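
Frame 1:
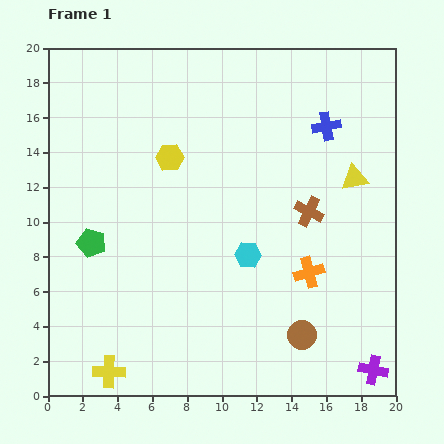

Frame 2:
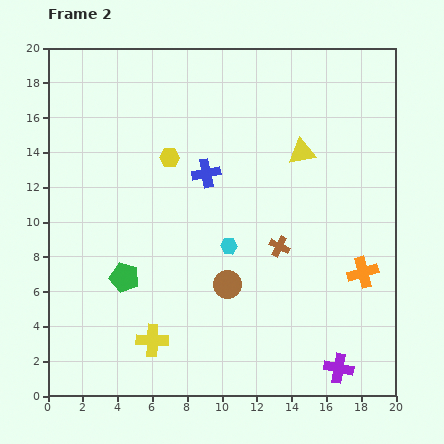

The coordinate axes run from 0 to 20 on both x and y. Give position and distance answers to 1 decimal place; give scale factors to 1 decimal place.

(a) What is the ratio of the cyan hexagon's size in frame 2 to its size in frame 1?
0.6×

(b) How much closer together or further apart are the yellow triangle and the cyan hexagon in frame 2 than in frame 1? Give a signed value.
-0.7

Distance in frame 1: 7.5. Distance in frame 2: 6.8.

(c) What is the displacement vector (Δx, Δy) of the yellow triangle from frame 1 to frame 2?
(-3.0, 1.5)

The yellow triangle was at (17.6, 12.5) in frame 1 and (14.6, 14.0) in frame 2.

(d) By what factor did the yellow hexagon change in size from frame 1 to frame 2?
0.7×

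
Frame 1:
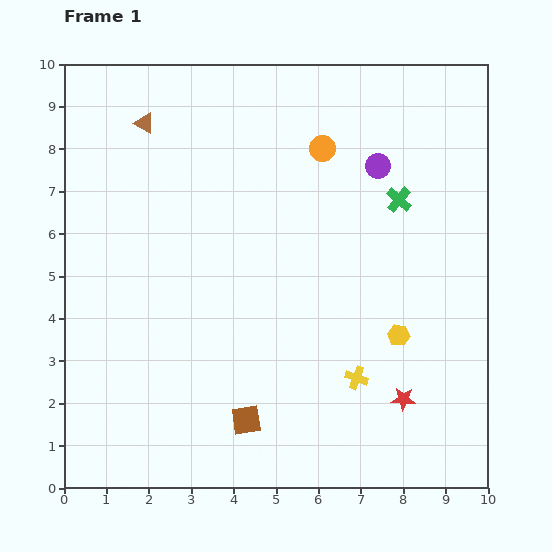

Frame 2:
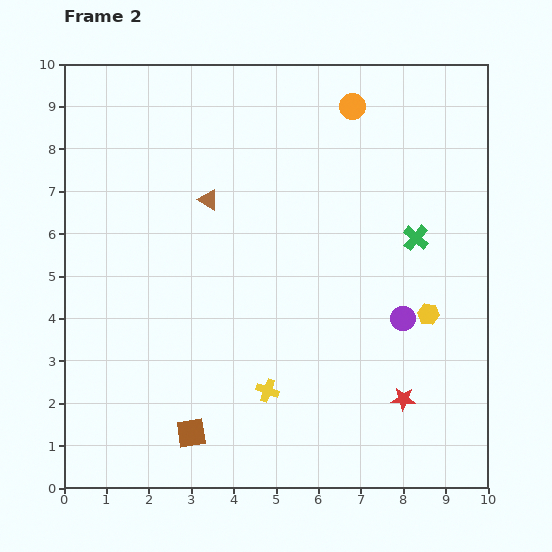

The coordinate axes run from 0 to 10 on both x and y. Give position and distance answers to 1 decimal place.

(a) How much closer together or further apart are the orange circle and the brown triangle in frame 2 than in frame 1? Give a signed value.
-0.2

Distance in frame 1: 4.2. Distance in frame 2: 4.0.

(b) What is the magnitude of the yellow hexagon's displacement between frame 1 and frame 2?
0.9

The yellow hexagon moved from (7.9, 3.6) to (8.6, 4.1), a distance of √(0.7² + 0.5²) ≈ 0.9.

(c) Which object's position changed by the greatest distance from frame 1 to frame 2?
the purple circle

(moved 3.6; next 2.3)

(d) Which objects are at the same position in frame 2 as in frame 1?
the red star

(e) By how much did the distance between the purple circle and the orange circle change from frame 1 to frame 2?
+3.7

Distance in frame 1: 1.4. Distance in frame 2: 5.1.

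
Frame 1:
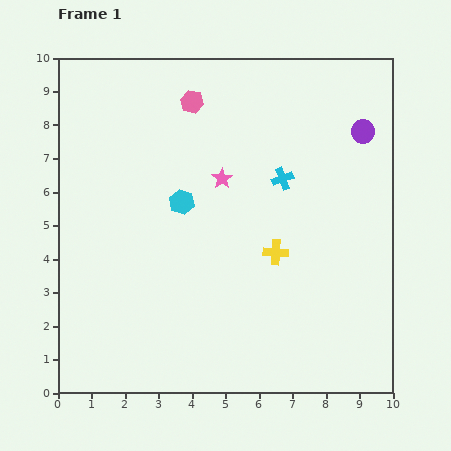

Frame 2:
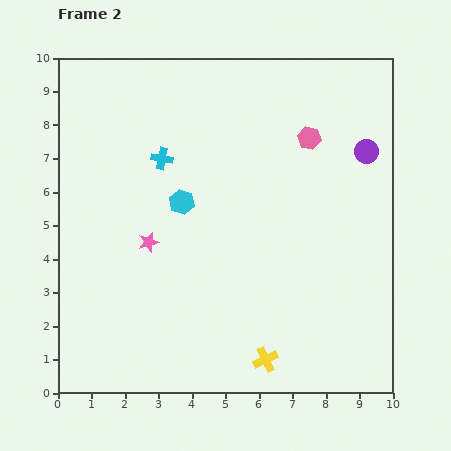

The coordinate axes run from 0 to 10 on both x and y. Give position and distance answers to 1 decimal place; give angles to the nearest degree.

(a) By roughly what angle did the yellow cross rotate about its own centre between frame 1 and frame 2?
30° counter-clockwise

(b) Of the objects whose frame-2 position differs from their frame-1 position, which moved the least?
the purple circle

(moved 0.6)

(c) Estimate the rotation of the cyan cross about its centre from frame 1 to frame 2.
31° clockwise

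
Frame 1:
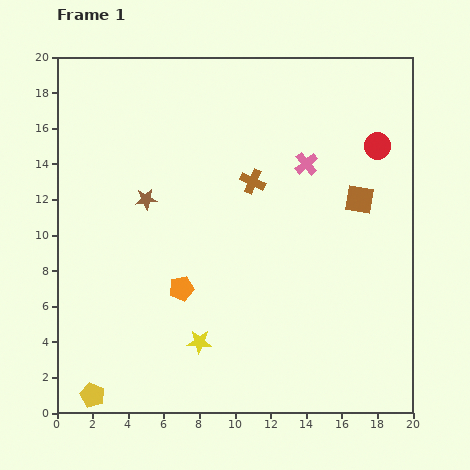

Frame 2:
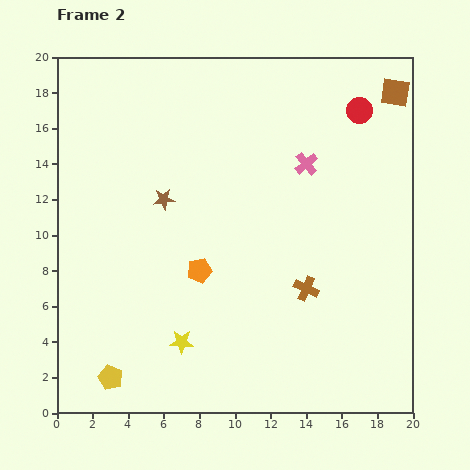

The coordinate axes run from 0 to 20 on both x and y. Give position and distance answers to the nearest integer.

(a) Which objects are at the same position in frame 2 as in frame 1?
the pink cross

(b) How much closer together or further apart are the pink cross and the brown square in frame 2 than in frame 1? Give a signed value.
+2

Distance in frame 1: 4. Distance in frame 2: 6.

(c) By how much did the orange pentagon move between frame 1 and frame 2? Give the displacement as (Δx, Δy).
(1, 1)

The orange pentagon was at (7, 7) in frame 1 and (8, 8) in frame 2.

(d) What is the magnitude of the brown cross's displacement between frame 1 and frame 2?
7

The brown cross moved from (11, 13) to (14, 7), a distance of √(3² + 6²) ≈ 7.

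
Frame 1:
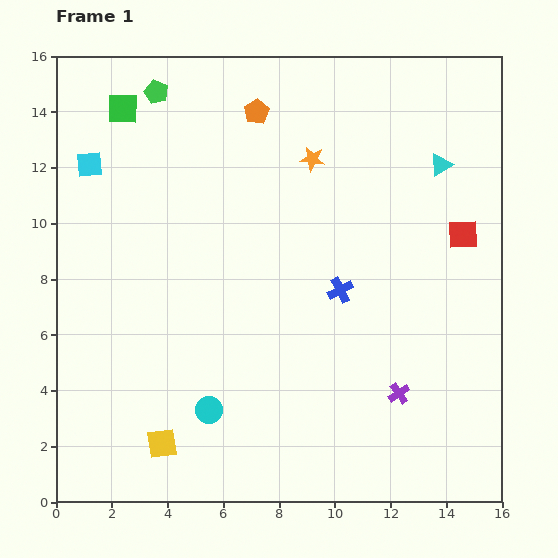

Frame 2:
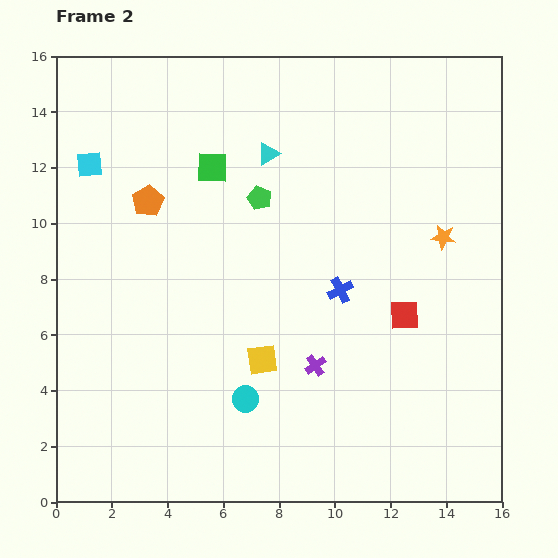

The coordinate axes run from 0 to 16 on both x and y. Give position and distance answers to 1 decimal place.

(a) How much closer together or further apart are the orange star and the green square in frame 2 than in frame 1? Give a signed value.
+1.7

Distance in frame 1: 7.0. Distance in frame 2: 8.7.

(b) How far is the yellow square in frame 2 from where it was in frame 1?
4.7

The yellow square moved from (3.8, 2.1) to (7.4, 5.1), a distance of √(3.6² + 3.0²) ≈ 4.7.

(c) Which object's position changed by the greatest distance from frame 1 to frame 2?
the cyan triangle

(moved 6.2; next 5.5)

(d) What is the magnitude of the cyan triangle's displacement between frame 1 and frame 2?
6.2

The cyan triangle moved from (13.8, 12.1) to (7.6, 12.5), a distance of √(6.2² + 0.4²) ≈ 6.2.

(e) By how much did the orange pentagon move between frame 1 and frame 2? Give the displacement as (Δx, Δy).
(-3.9, -3.2)

The orange pentagon was at (7.2, 14.0) in frame 1 and (3.3, 10.8) in frame 2.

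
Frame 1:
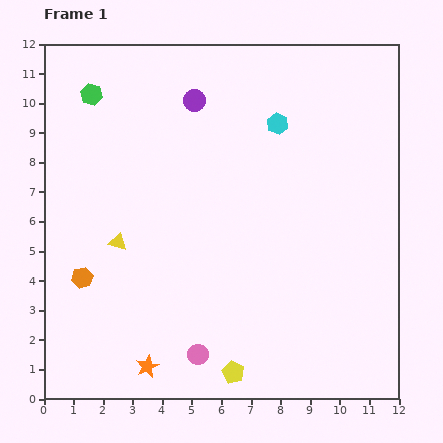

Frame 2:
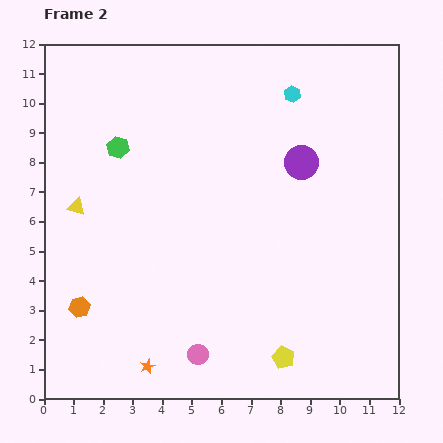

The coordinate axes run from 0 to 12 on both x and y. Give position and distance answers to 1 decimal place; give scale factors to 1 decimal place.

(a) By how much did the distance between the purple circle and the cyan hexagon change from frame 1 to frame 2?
-0.6

Distance in frame 1: 2.9. Distance in frame 2: 2.3.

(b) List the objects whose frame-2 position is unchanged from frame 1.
the pink circle, the orange star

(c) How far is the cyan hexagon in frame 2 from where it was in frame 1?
1.1

The cyan hexagon moved from (7.9, 9.3) to (8.4, 10.3), a distance of √(0.5² + 1.0²) ≈ 1.1.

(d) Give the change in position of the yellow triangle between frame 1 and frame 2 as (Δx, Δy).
(-1.4, 1.2)

The yellow triangle was at (2.5, 5.3) in frame 1 and (1.1, 6.5) in frame 2.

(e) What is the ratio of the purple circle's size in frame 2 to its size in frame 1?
1.5×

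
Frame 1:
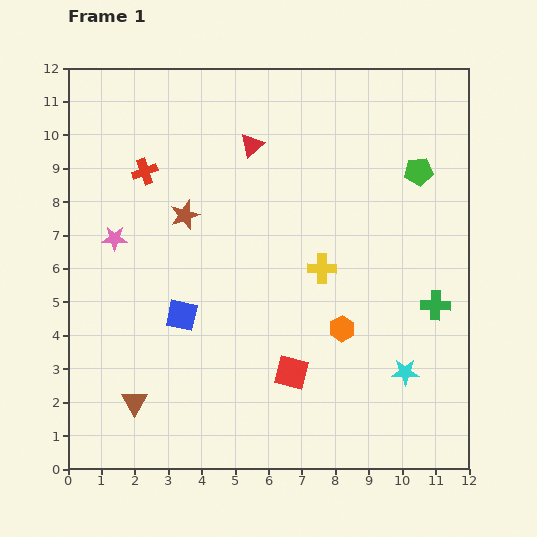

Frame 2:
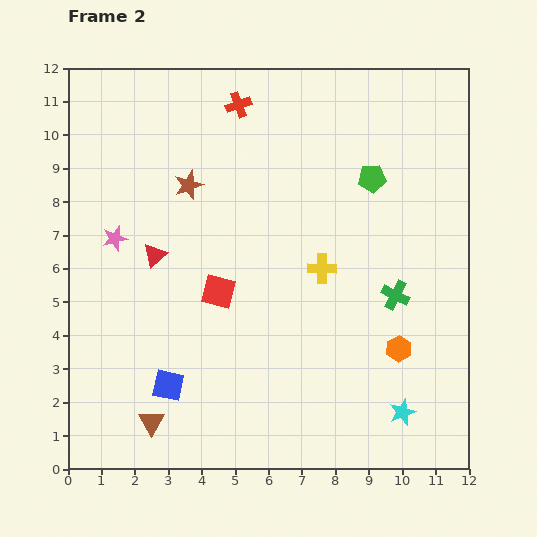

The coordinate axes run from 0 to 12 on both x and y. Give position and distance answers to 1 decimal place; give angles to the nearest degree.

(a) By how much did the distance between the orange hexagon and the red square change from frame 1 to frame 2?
+3.7

Distance in frame 1: 2.0. Distance in frame 2: 5.7.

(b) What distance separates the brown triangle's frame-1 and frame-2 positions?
0.8

The brown triangle moved from (2.0, 2.0) to (2.5, 1.4), a distance of √(0.5² + 0.6²) ≈ 0.8.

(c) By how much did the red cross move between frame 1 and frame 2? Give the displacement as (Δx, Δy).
(2.8, 2.0)

The red cross was at (2.3, 8.9) in frame 1 and (5.1, 10.9) in frame 2.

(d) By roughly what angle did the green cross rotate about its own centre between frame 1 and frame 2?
25° clockwise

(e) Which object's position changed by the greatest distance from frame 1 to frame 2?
the red triangle

(moved 4.4; next 3.4)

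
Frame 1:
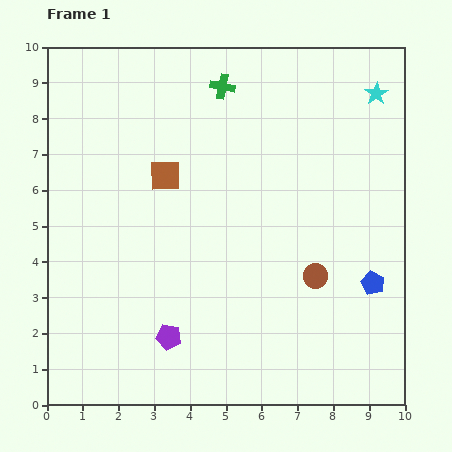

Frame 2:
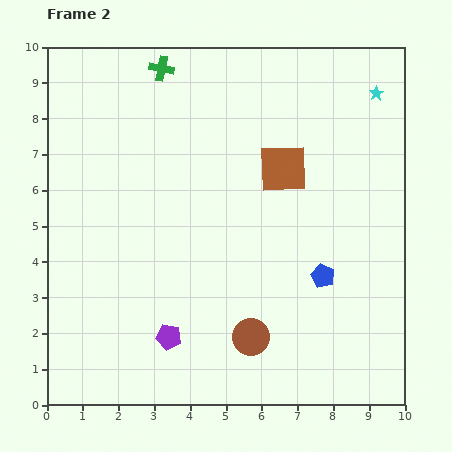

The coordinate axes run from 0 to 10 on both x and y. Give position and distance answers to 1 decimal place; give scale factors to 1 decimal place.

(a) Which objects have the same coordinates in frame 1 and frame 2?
the purple pentagon, the cyan star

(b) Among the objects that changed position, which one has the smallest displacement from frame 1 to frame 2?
the blue pentagon

(moved 1.4)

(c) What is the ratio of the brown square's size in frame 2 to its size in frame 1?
1.5×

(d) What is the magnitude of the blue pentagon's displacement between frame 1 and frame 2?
1.4

The blue pentagon moved from (9.1, 3.4) to (7.7, 3.6), a distance of √(1.4² + 0.2²) ≈ 1.4.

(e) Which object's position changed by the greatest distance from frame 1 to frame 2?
the brown square

(moved 3.3; next 2.5)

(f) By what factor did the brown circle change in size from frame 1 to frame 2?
1.5×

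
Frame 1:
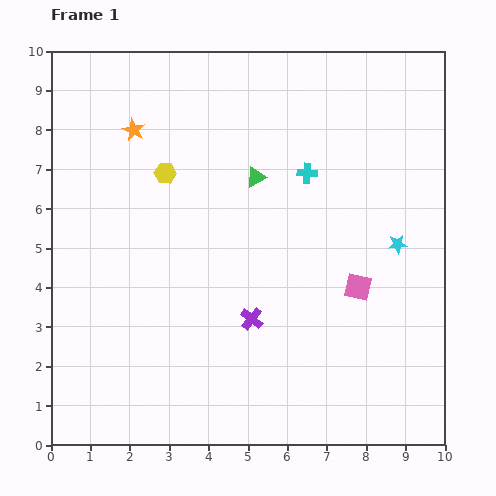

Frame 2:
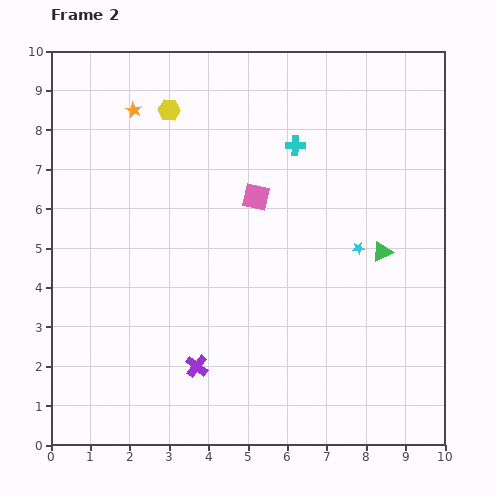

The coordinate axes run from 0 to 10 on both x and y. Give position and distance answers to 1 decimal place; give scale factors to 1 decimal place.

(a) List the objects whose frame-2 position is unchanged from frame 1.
none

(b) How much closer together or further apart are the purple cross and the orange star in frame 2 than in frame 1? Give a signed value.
+1.0

Distance in frame 1: 5.7. Distance in frame 2: 6.7.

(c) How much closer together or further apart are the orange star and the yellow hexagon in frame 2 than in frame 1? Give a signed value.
-0.5

Distance in frame 1: 1.4. Distance in frame 2: 0.9.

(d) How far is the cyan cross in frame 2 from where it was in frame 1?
0.8

The cyan cross moved from (6.5, 6.9) to (6.2, 7.6), a distance of √(0.3² + 0.7²) ≈ 0.8.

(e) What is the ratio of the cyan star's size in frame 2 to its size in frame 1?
0.6×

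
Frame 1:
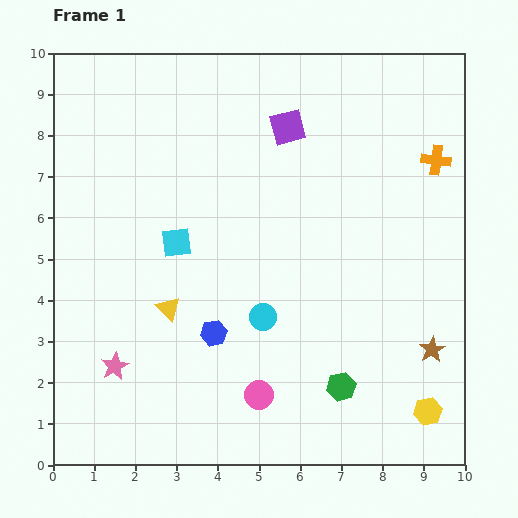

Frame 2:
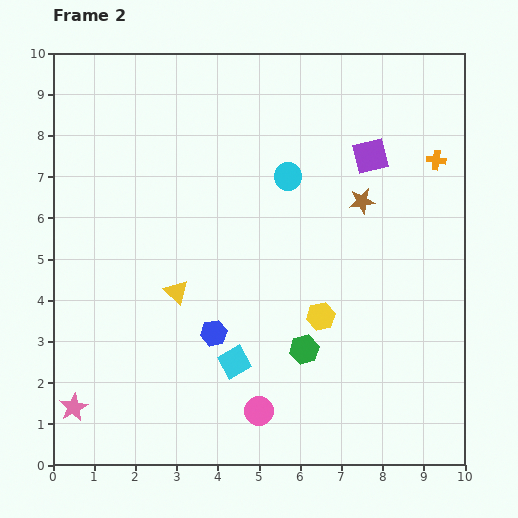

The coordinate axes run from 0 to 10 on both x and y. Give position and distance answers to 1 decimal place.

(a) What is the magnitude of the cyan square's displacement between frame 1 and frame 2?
3.2

The cyan square moved from (3.0, 5.4) to (4.4, 2.5), a distance of √(1.4² + 2.9²) ≈ 3.2.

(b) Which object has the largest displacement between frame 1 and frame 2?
the brown star

(moved 4.0; next 3.5)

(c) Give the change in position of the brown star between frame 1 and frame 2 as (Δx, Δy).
(-1.7, 3.6)

The brown star was at (9.2, 2.8) in frame 1 and (7.5, 6.4) in frame 2.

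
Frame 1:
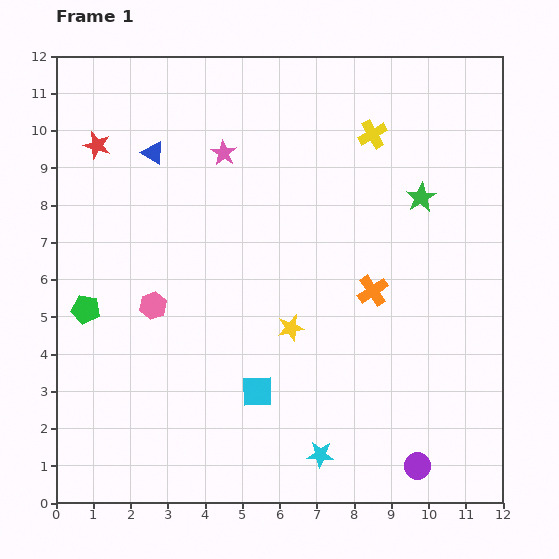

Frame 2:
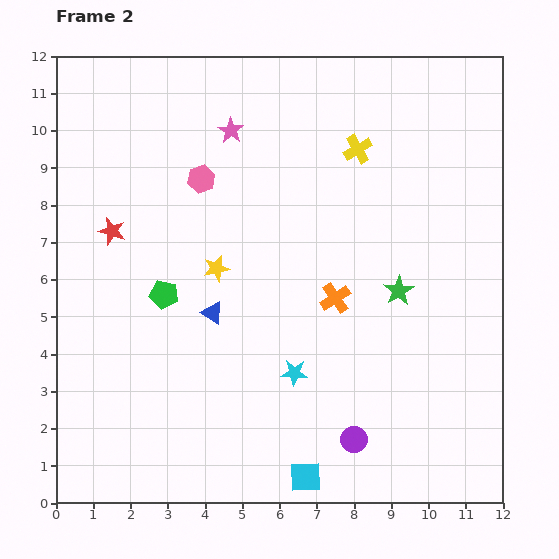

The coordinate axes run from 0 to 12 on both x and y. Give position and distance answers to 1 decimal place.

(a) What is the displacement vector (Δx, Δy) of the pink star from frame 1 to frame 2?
(0.2, 0.6)

The pink star was at (4.5, 9.4) in frame 1 and (4.7, 10.0) in frame 2.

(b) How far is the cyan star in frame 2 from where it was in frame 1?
2.3

The cyan star moved from (7.1, 1.3) to (6.4, 3.5), a distance of √(0.7² + 2.2²) ≈ 2.3.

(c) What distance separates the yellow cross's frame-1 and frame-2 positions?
0.6

The yellow cross moved from (8.5, 9.9) to (8.1, 9.5), a distance of √(0.4² + 0.4²) ≈ 0.6.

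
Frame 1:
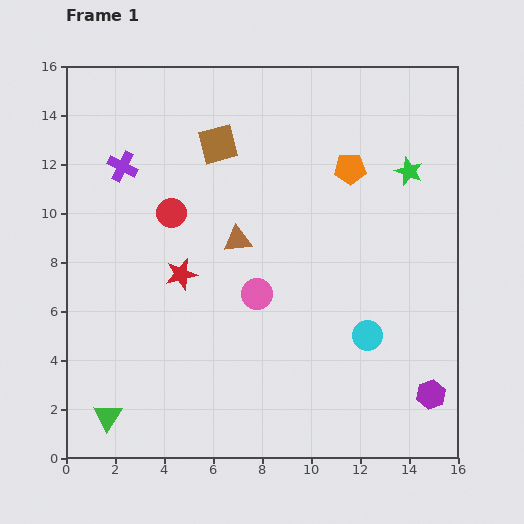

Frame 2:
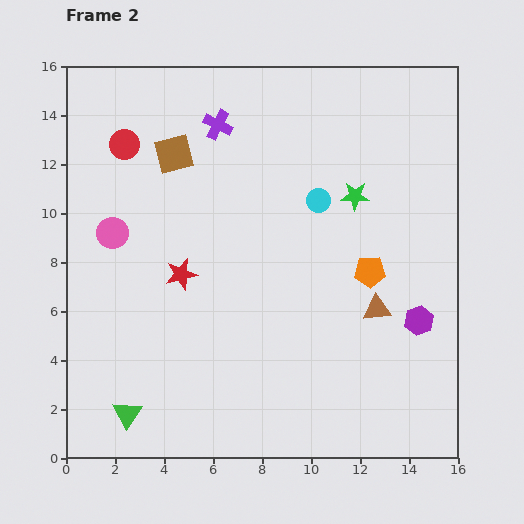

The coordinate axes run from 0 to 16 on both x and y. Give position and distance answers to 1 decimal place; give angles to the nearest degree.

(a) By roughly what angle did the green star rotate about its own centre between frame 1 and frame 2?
20° counter-clockwise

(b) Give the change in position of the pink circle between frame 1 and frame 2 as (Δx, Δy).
(-5.9, 2.5)

The pink circle was at (7.8, 6.7) in frame 1 and (1.9, 9.2) in frame 2.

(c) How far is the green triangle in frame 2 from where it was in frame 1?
0.8

The green triangle moved from (1.7, 1.7) to (2.5, 1.8), a distance of √(0.8² + 0.1²) ≈ 0.8.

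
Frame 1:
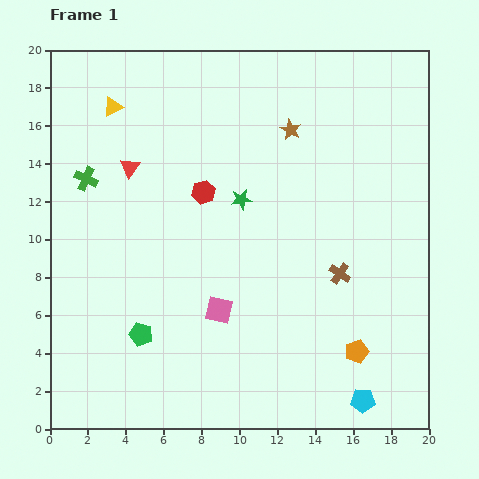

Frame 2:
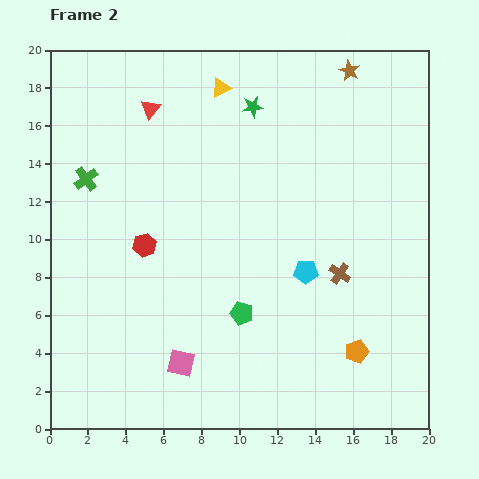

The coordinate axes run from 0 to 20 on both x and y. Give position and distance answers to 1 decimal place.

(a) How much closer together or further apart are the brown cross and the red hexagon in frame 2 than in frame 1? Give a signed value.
+2.0

Distance in frame 1: 8.4. Distance in frame 2: 10.4.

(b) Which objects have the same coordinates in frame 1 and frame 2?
the orange pentagon, the brown cross, the green cross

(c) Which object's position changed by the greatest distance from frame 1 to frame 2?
the cyan pentagon

(moved 7.4; next 5.8)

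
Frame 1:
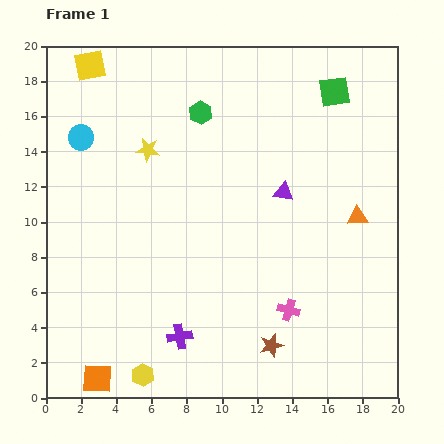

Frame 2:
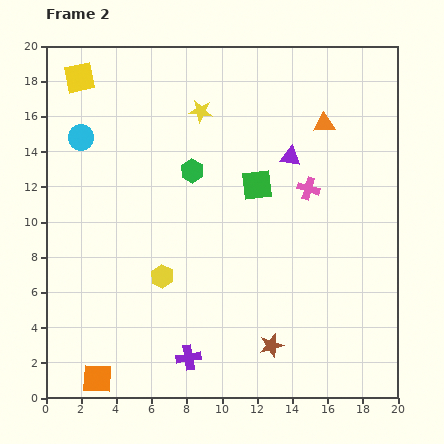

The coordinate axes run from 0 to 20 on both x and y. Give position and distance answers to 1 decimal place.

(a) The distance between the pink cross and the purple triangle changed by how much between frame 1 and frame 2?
-4.6

Distance in frame 1: 6.7. Distance in frame 2: 2.1.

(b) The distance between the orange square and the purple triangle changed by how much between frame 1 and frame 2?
+1.7

Distance in frame 1: 15.0. Distance in frame 2: 16.7.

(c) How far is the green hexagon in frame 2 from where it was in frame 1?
3.3

The green hexagon moved from (8.8, 16.2) to (8.3, 12.9), a distance of √(0.5² + 3.3²) ≈ 3.3.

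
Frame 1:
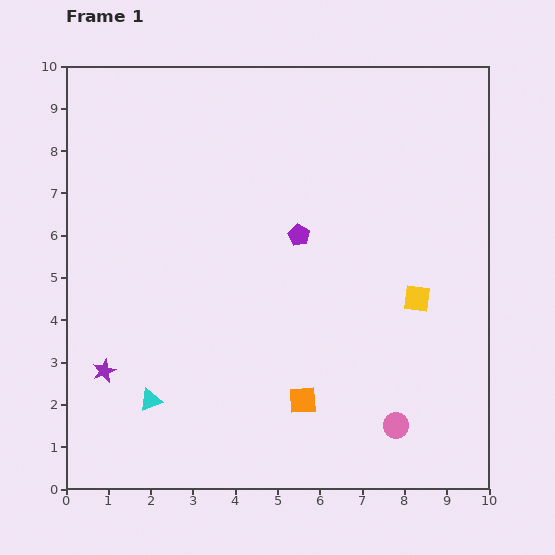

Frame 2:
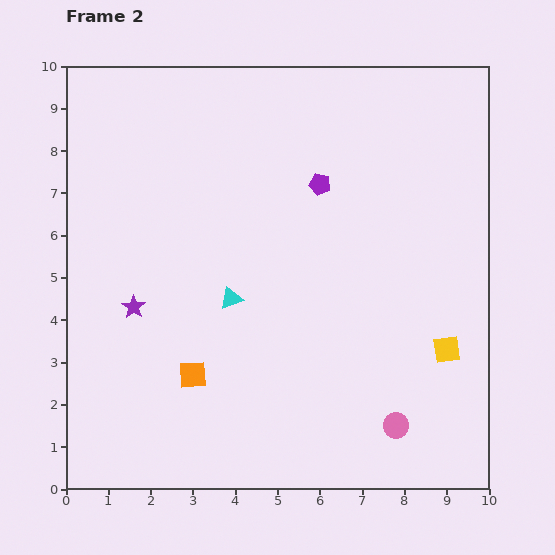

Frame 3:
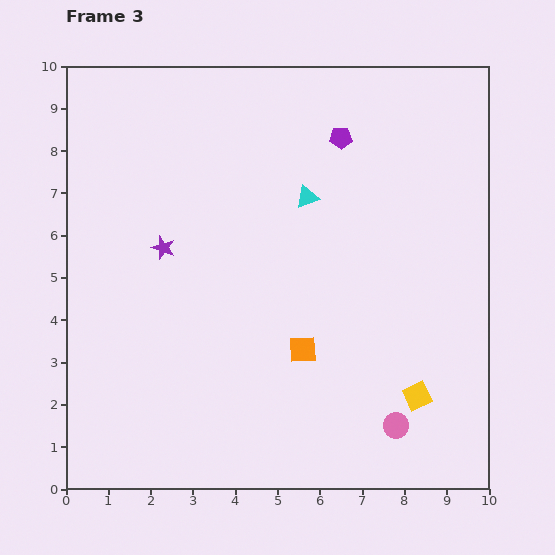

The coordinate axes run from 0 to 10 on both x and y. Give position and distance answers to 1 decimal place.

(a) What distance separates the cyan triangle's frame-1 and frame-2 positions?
3.1

The cyan triangle moved from (2.0, 2.1) to (3.9, 4.5), a distance of √(1.9² + 2.4²) ≈ 3.1.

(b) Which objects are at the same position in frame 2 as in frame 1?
the pink circle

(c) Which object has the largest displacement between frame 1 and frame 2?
the cyan triangle

(moved 3.1; next 2.7)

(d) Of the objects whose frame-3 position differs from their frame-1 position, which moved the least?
the orange square

(moved 1.2)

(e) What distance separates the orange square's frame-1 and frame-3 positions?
1.2

The orange square moved from (5.6, 2.1) to (5.6, 3.3), a distance of √(0.0² + 1.2²) ≈ 1.2.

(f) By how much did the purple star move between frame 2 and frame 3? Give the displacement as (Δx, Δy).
(0.7, 1.4)

The purple star was at (1.6, 4.3) in frame 2 and (2.3, 5.7) in frame 3.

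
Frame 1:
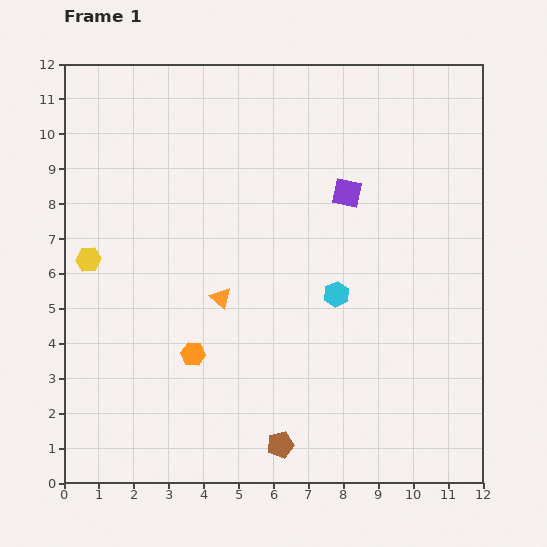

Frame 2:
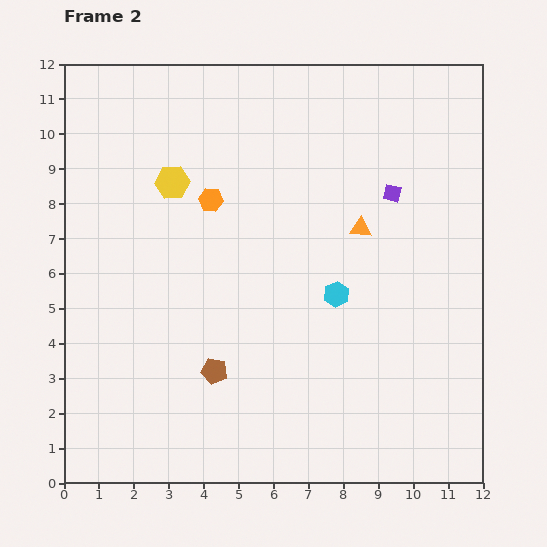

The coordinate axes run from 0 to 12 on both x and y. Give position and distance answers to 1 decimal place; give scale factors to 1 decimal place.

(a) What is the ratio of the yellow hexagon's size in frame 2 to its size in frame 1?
1.3×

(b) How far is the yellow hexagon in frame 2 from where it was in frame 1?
3.3

The yellow hexagon moved from (0.7, 6.4) to (3.1, 8.6), a distance of √(2.4² + 2.2²) ≈ 3.3.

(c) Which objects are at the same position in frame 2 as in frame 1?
the cyan hexagon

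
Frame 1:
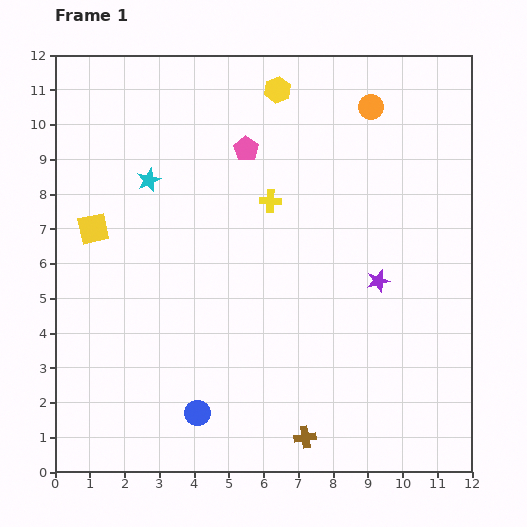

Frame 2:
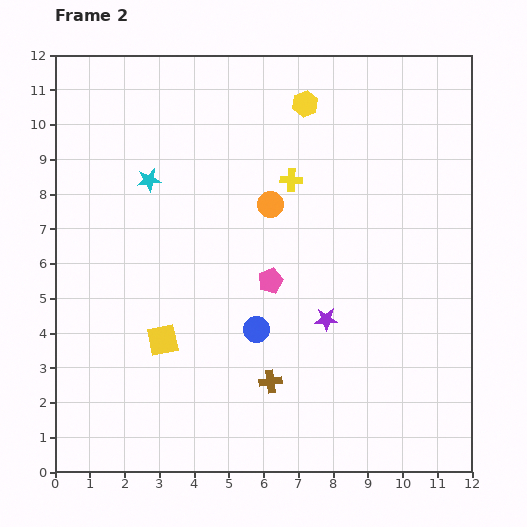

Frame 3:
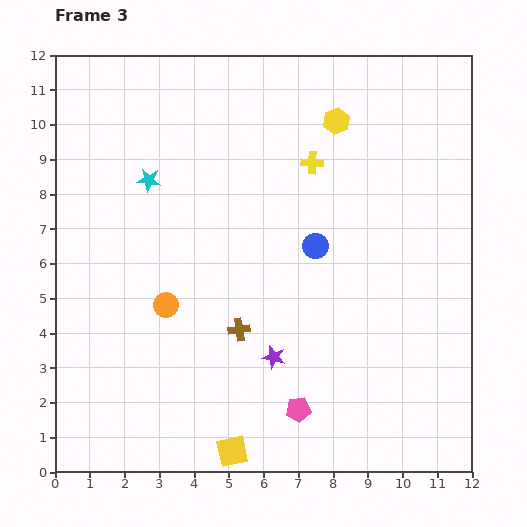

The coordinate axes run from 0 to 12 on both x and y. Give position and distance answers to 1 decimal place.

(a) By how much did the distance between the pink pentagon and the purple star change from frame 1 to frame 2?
-3.5

Distance in frame 1: 5.4. Distance in frame 2: 1.9.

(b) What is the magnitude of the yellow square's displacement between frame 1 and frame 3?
7.5

The yellow square moved from (1.1, 7.0) to (5.1, 0.6), a distance of √(4.0² + 6.4²) ≈ 7.5.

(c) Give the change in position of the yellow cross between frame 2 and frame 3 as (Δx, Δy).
(0.6, 0.5)

The yellow cross was at (6.8, 8.4) in frame 2 and (7.4, 8.9) in frame 3.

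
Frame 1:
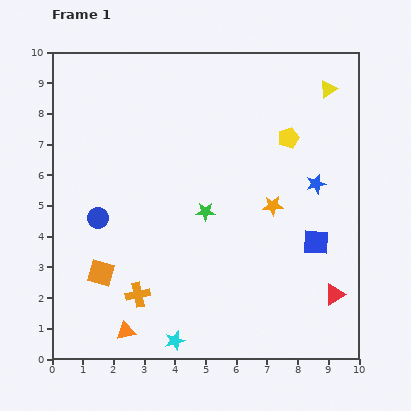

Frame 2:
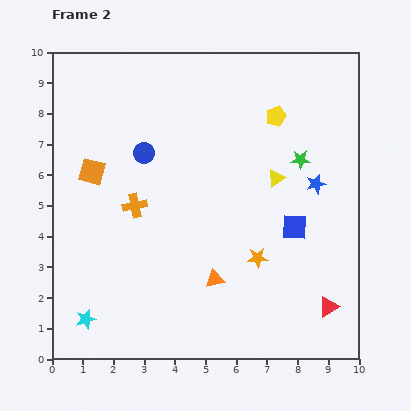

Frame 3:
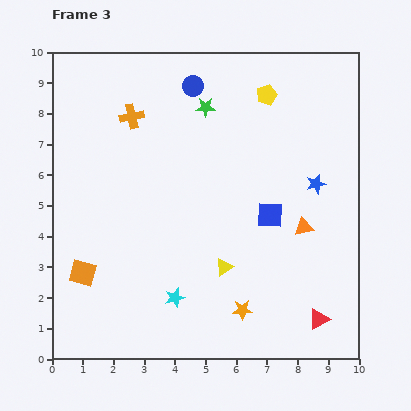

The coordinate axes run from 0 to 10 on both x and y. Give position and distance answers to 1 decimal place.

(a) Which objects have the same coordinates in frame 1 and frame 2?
the blue star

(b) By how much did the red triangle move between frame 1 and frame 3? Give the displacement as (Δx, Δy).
(-0.5, -0.8)

The red triangle was at (9.2, 2.1) in frame 1 and (8.7, 1.3) in frame 3.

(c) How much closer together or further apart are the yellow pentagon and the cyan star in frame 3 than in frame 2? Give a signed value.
-1.9

Distance in frame 2: 9.1. Distance in frame 3: 7.2.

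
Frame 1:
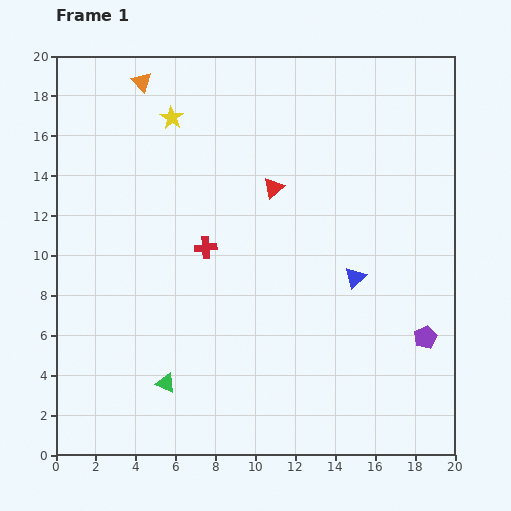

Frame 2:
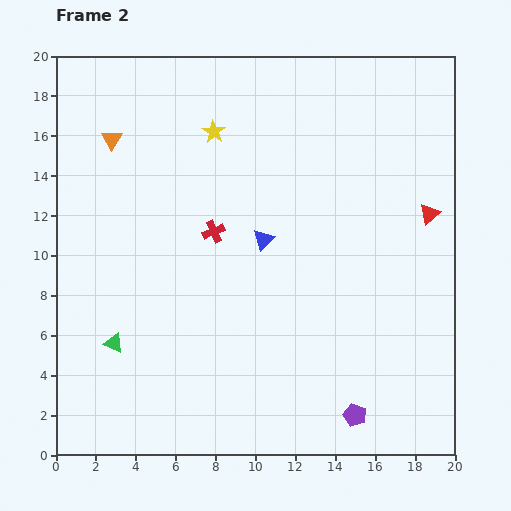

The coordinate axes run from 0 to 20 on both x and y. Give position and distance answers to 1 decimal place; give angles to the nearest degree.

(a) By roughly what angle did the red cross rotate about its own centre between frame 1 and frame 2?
19° counter-clockwise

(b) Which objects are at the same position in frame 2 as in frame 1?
none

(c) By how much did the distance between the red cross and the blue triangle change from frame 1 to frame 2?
-5.1

Distance in frame 1: 7.6. Distance in frame 2: 2.5.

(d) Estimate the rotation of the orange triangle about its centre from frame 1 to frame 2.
15° clockwise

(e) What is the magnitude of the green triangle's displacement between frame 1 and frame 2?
3.3

The green triangle moved from (5.5, 3.6) to (2.9, 5.6), a distance of √(2.6² + 2.0²) ≈ 3.3.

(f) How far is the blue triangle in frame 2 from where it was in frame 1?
5.0

The blue triangle moved from (15.0, 8.9) to (10.4, 10.8), a distance of √(4.6² + 1.9²) ≈ 5.0.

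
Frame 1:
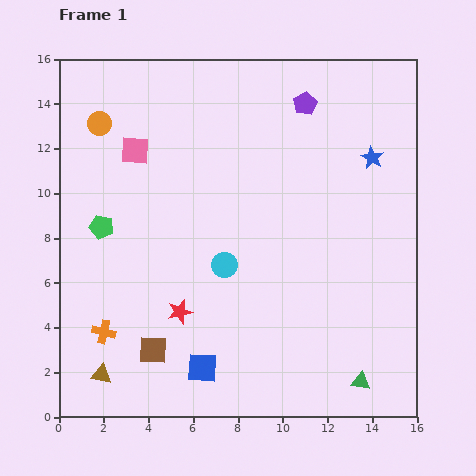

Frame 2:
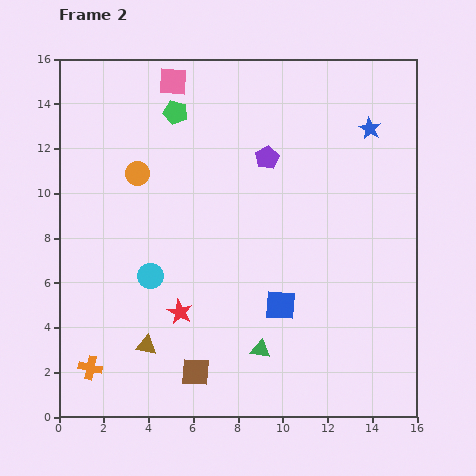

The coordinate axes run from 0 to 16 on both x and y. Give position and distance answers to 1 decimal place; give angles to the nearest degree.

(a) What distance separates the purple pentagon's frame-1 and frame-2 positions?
2.9

The purple pentagon moved from (11.0, 14.0) to (9.3, 11.6), a distance of √(1.7² + 2.4²) ≈ 2.9.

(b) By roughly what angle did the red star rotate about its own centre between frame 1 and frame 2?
31° counter-clockwise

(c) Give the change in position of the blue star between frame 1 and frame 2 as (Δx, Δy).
(-0.1, 1.3)

The blue star was at (14.0, 11.6) in frame 1 and (13.9, 12.9) in frame 2.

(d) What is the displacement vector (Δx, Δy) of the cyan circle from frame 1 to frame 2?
(-3.3, -0.5)

The cyan circle was at (7.4, 6.8) in frame 1 and (4.1, 6.3) in frame 2.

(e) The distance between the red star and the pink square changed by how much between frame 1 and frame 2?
+2.8

Distance in frame 1: 7.5. Distance in frame 2: 10.3.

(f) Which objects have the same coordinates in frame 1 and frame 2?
the red star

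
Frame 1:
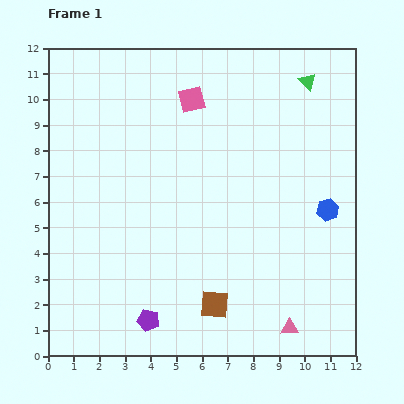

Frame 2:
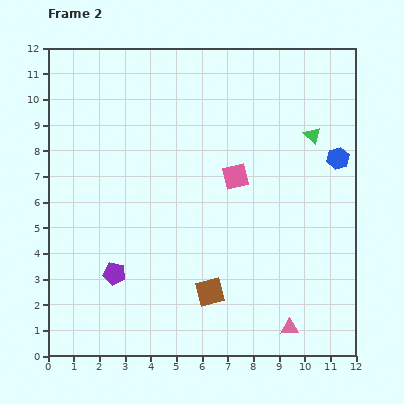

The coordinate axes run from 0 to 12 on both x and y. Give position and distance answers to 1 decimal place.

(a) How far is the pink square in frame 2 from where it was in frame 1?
3.4

The pink square moved from (5.6, 10.0) to (7.3, 7.0), a distance of √(1.7² + 3.0²) ≈ 3.4.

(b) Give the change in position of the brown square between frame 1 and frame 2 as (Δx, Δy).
(-0.2, 0.5)

The brown square was at (6.5, 2.0) in frame 1 and (6.3, 2.5) in frame 2.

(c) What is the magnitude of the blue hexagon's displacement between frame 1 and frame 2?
2.0

The blue hexagon moved from (10.9, 5.7) to (11.3, 7.7), a distance of √(0.4² + 2.0²) ≈ 2.0.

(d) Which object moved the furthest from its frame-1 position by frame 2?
the pink square

(moved 3.4; next 2.2)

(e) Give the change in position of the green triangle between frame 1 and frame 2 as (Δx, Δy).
(0.2, -2.1)

The green triangle was at (10.1, 10.7) in frame 1 and (10.3, 8.6) in frame 2.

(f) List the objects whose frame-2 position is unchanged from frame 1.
the pink triangle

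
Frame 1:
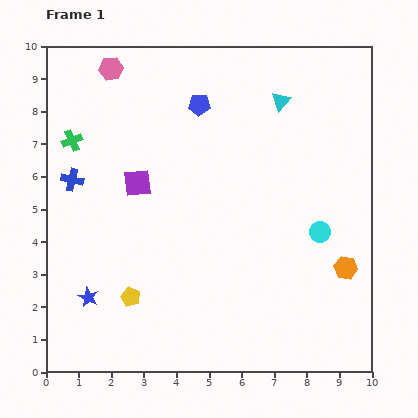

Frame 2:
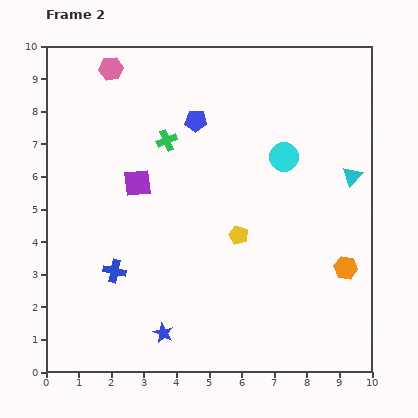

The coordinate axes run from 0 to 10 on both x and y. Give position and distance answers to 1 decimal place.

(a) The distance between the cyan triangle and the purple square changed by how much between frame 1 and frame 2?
+1.5

Distance in frame 1: 5.1. Distance in frame 2: 6.6.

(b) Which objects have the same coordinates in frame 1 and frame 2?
the orange hexagon, the pink hexagon, the purple square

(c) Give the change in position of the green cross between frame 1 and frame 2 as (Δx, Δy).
(2.9, 0.0)

The green cross was at (0.8, 7.1) in frame 1 and (3.7, 7.1) in frame 2.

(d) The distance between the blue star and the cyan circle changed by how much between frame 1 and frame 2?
-0.9

Distance in frame 1: 7.4. Distance in frame 2: 6.5.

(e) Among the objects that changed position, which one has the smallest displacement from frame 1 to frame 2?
the blue pentagon

(moved 0.5)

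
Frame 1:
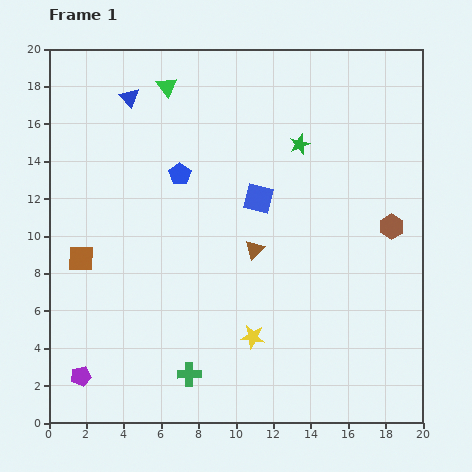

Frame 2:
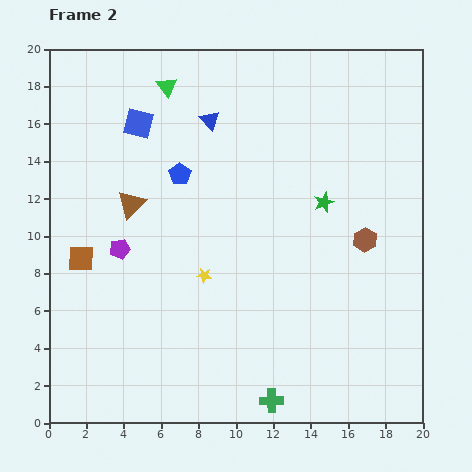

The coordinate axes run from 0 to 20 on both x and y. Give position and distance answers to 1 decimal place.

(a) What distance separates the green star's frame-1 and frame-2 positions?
3.4

The green star moved from (13.4, 14.9) to (14.7, 11.8), a distance of √(1.3² + 3.1²) ≈ 3.4.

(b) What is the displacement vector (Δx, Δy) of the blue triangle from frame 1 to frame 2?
(4.3, -1.2)

The blue triangle was at (4.3, 17.4) in frame 1 and (8.6, 16.2) in frame 2.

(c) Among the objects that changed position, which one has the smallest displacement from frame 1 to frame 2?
the brown hexagon

(moved 1.6)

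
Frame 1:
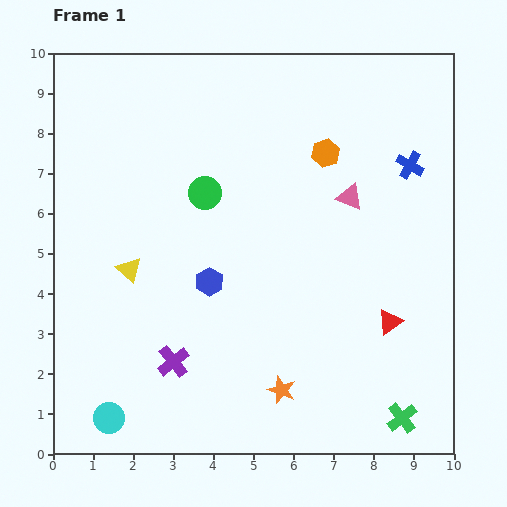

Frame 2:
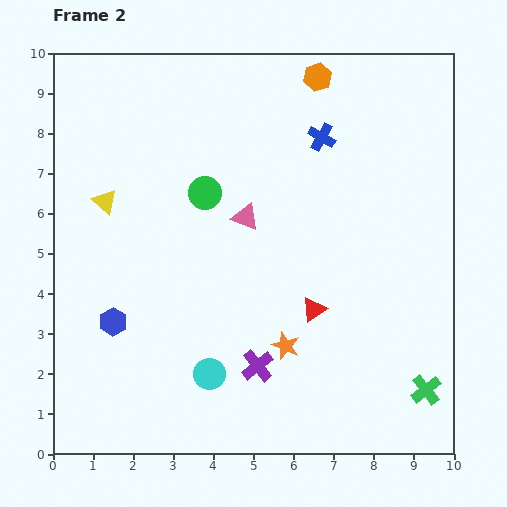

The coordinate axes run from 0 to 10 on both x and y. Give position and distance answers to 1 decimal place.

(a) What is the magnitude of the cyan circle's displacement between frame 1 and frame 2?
2.7

The cyan circle moved from (1.4, 0.9) to (3.9, 2.0), a distance of √(2.5² + 1.1²) ≈ 2.7.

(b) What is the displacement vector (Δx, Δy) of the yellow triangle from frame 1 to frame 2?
(-0.6, 1.7)

The yellow triangle was at (1.9, 4.6) in frame 1 and (1.3, 6.3) in frame 2.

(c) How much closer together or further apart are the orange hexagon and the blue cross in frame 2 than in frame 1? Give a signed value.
-0.6

Distance in frame 1: 2.1. Distance in frame 2: 1.5.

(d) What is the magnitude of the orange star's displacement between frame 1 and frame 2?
1.1

The orange star moved from (5.7, 1.6) to (5.8, 2.7), a distance of √(0.1² + 1.1²) ≈ 1.1.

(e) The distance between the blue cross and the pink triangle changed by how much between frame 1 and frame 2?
+1.1

Distance in frame 1: 1.7. Distance in frame 2: 2.8.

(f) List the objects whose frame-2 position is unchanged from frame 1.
the green circle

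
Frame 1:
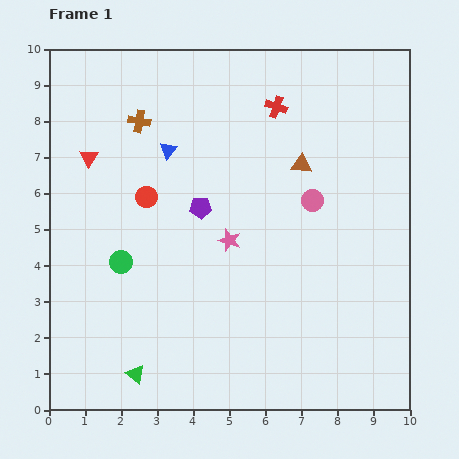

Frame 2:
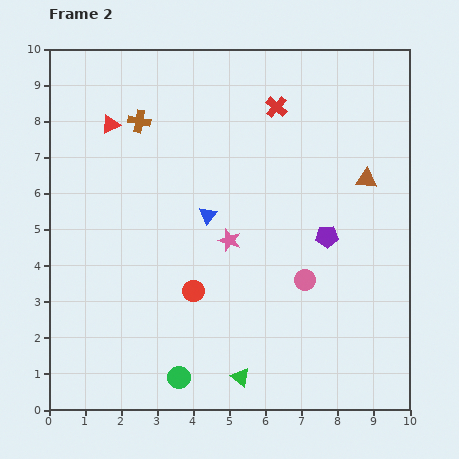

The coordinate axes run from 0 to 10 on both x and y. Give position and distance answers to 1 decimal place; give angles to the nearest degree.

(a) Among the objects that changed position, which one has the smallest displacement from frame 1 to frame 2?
the red triangle

(moved 1.1)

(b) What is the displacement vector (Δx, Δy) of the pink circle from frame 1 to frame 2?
(-0.2, -2.2)

The pink circle was at (7.3, 5.8) in frame 1 and (7.1, 3.6) in frame 2.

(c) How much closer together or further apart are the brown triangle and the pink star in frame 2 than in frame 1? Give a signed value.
+1.3

Distance in frame 1: 2.9. Distance in frame 2: 4.2.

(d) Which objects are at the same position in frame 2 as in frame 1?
the red cross, the brown cross, the pink star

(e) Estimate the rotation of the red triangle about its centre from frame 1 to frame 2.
35° clockwise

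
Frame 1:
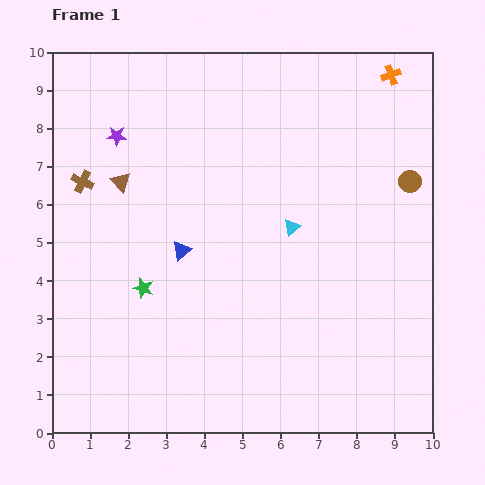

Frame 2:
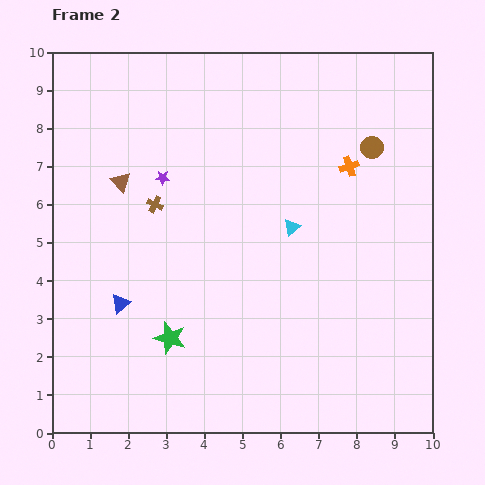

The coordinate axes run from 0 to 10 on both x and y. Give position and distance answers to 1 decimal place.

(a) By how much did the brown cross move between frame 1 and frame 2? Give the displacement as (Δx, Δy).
(1.9, -0.6)

The brown cross was at (0.8, 6.6) in frame 1 and (2.7, 6.0) in frame 2.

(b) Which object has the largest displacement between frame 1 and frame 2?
the orange cross

(moved 2.6; next 2.1)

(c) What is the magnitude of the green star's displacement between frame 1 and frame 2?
1.5

The green star moved from (2.4, 3.8) to (3.1, 2.5), a distance of √(0.7² + 1.3²) ≈ 1.5.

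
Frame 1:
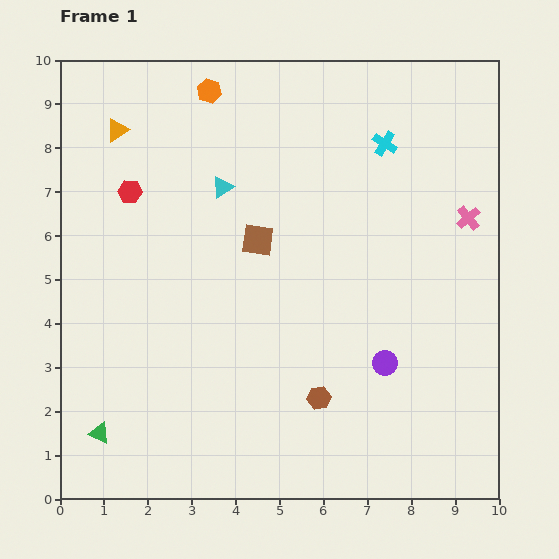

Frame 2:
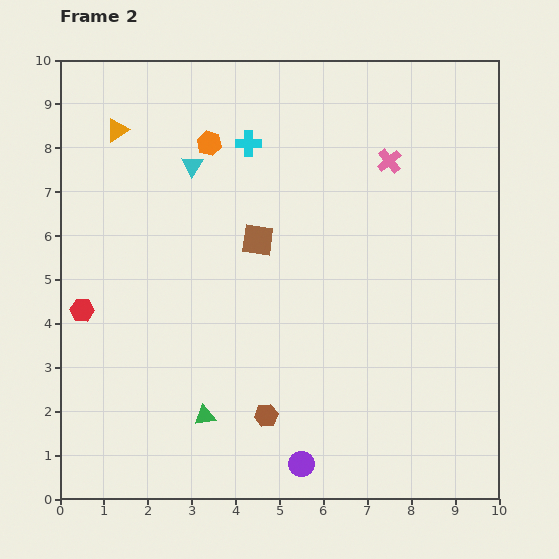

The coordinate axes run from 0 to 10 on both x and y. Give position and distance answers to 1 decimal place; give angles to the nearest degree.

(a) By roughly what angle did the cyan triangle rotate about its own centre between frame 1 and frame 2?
23° counter-clockwise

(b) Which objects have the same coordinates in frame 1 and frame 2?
the orange triangle, the brown square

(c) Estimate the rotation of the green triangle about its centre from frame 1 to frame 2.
33° counter-clockwise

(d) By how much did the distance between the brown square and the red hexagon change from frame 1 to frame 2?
+1.2

Distance in frame 1: 3.1. Distance in frame 2: 4.3.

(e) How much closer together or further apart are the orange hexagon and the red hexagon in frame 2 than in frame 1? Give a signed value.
+1.9

Distance in frame 1: 2.9. Distance in frame 2: 4.8.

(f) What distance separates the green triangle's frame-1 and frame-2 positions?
2.4

The green triangle moved from (0.9, 1.5) to (3.3, 1.9), a distance of √(2.4² + 0.4²) ≈ 2.4.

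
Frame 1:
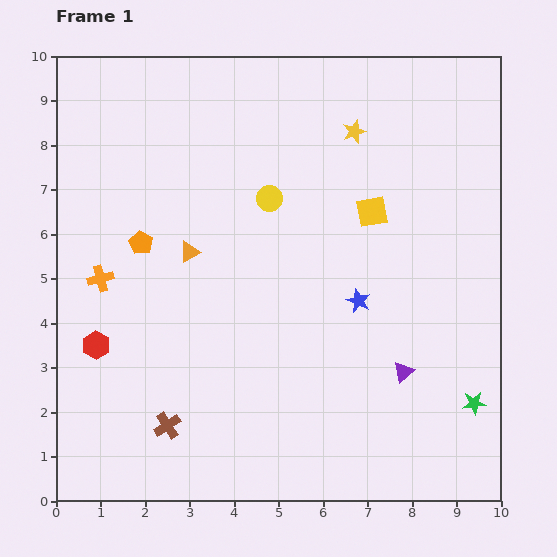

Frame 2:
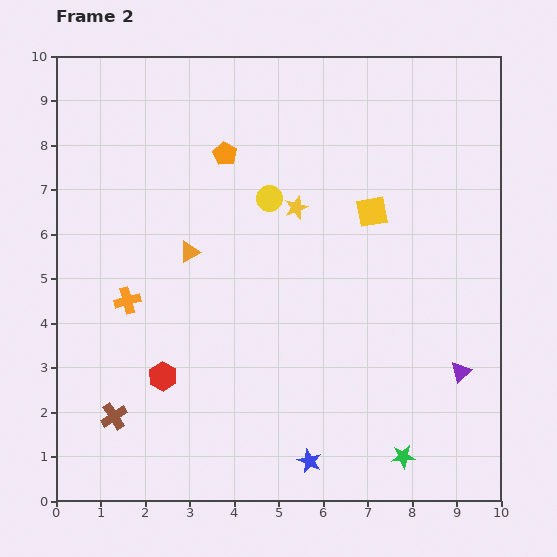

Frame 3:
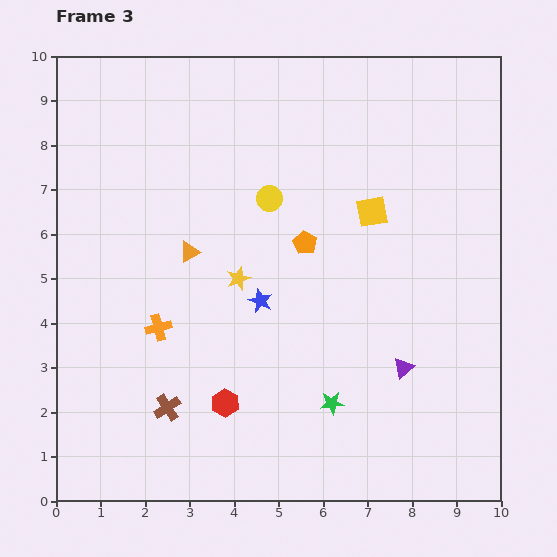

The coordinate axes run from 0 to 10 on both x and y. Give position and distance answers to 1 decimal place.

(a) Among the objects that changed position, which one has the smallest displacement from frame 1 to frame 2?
the orange cross

(moved 0.8)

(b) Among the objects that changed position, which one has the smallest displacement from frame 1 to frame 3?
the purple triangle

(moved 0.1)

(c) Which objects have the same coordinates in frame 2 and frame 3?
the orange triangle, the yellow circle, the yellow square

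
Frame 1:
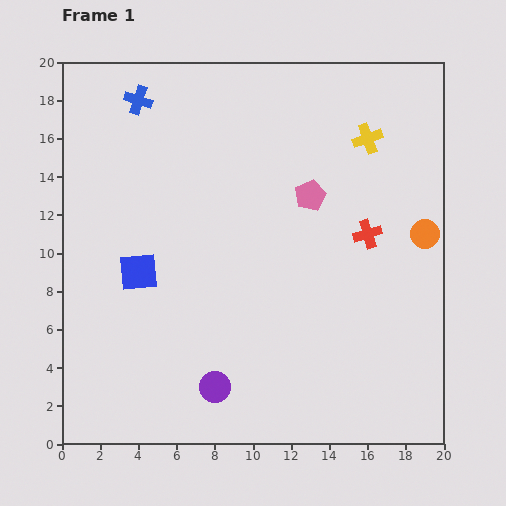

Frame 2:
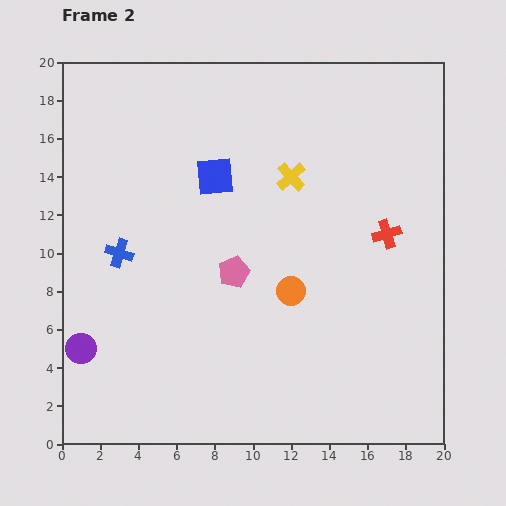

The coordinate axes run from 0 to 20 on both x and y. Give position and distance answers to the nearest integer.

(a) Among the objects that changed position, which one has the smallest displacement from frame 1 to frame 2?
the red cross

(moved 1)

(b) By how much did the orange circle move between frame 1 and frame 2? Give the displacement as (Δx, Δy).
(-7, -3)

The orange circle was at (19, 11) in frame 1 and (12, 8) in frame 2.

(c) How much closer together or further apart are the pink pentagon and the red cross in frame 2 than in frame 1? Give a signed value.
+4

Distance in frame 1: 4. Distance in frame 2: 8.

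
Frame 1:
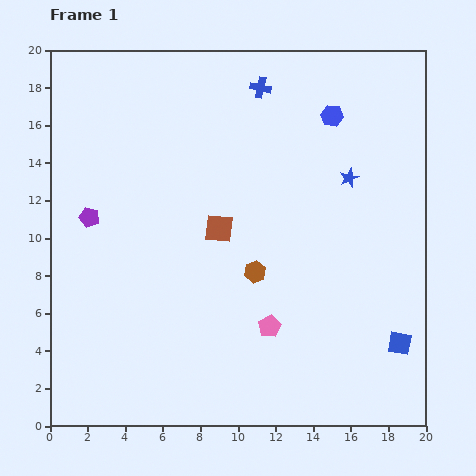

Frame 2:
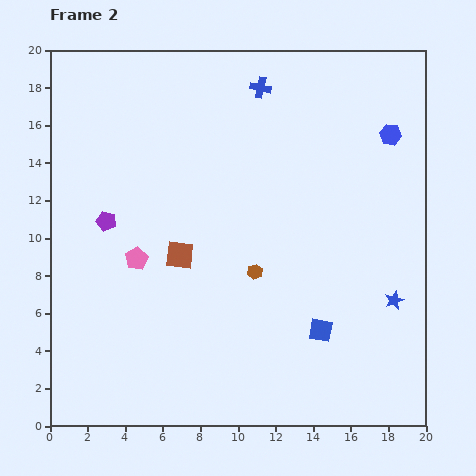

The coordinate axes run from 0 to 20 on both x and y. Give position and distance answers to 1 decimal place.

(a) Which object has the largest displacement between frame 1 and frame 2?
the pink pentagon

(moved 8.0; next 6.9)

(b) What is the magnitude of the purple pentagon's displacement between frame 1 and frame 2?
0.9

The purple pentagon moved from (2.1, 11.1) to (3.0, 10.9), a distance of √(0.9² + 0.2²) ≈ 0.9.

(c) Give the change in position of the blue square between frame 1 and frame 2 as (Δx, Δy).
(-4.2, 0.7)

The blue square was at (18.6, 4.4) in frame 1 and (14.4, 5.1) in frame 2.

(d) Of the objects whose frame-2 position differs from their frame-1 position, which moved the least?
the purple pentagon

(moved 0.9)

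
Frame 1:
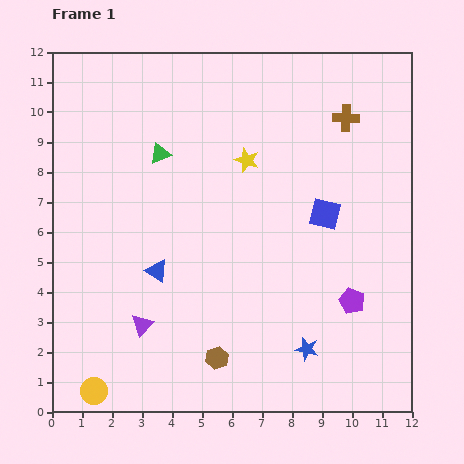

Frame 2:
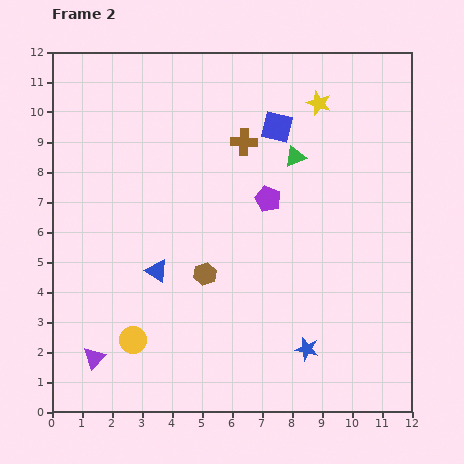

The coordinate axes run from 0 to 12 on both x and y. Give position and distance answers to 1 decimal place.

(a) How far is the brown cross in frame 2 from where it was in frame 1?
3.5

The brown cross moved from (9.8, 9.8) to (6.4, 9.0), a distance of √(3.4² + 0.8²) ≈ 3.5.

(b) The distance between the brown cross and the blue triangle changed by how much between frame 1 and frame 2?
-2.9

Distance in frame 1: 8.1. Distance in frame 2: 5.2.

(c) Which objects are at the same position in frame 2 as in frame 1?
the blue star, the blue triangle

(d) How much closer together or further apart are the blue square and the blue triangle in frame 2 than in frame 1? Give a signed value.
+0.3

Distance in frame 1: 5.9. Distance in frame 2: 6.2.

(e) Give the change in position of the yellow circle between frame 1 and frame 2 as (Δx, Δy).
(1.3, 1.7)

The yellow circle was at (1.4, 0.7) in frame 1 and (2.7, 2.4) in frame 2.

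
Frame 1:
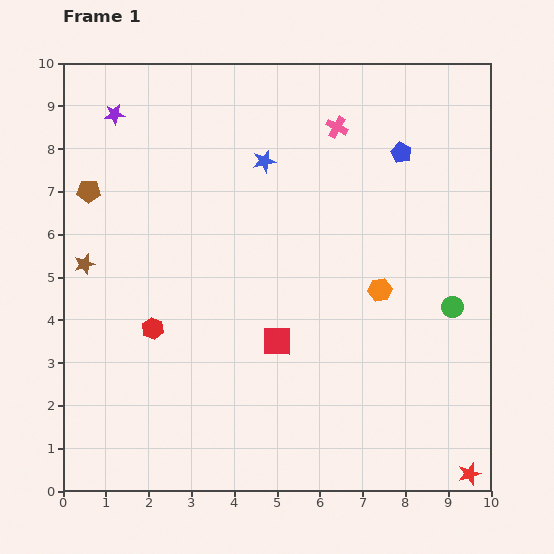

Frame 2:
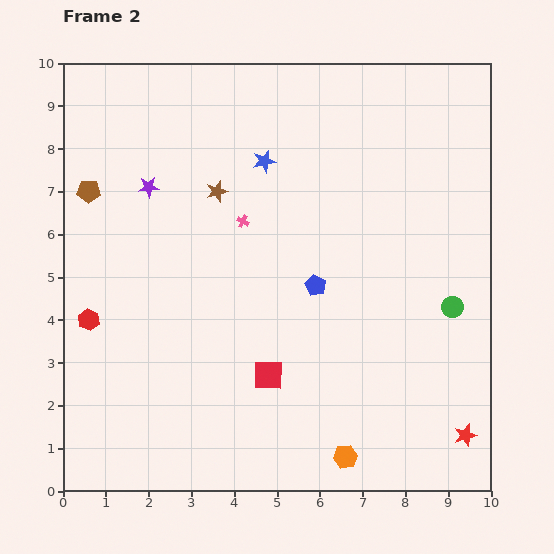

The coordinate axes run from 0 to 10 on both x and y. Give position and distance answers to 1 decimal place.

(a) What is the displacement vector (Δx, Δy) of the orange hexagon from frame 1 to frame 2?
(-0.8, -3.9)

The orange hexagon was at (7.4, 4.7) in frame 1 and (6.6, 0.8) in frame 2.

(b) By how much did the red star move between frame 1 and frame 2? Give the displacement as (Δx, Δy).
(-0.1, 0.9)

The red star was at (9.5, 0.4) in frame 1 and (9.4, 1.3) in frame 2.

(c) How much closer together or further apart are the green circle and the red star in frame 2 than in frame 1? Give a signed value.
-0.9

Distance in frame 1: 3.9. Distance in frame 2: 3.0.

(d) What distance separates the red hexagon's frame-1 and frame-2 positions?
1.5

The red hexagon moved from (2.1, 3.8) to (0.6, 4.0), a distance of √(1.5² + 0.2²) ≈ 1.5.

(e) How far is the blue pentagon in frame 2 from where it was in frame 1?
3.7

The blue pentagon moved from (7.9, 7.9) to (5.9, 4.8), a distance of √(2.0² + 3.1²) ≈ 3.7.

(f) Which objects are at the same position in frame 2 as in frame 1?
the green circle, the brown pentagon, the blue star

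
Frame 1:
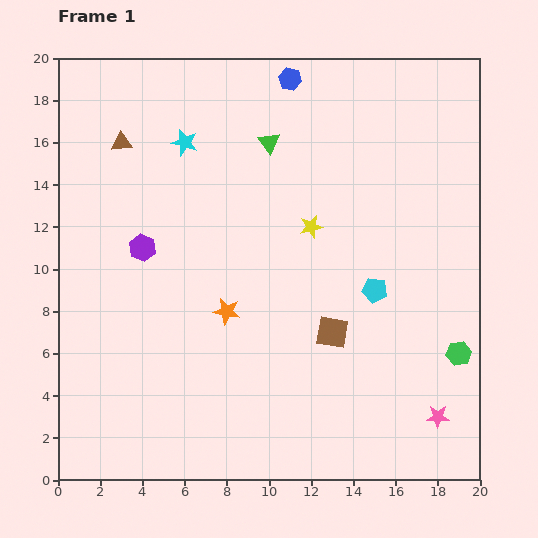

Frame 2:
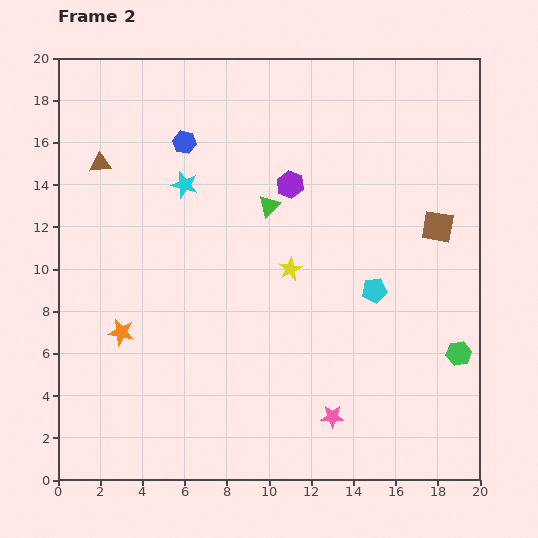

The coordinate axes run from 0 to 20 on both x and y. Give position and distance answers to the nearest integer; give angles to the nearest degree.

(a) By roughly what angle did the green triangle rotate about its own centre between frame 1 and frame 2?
23° clockwise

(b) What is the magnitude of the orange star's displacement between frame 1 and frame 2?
5

The orange star moved from (8, 8) to (3, 7), a distance of √(5² + 1²) ≈ 5.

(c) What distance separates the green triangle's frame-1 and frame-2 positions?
3

The green triangle moved from (10, 16) to (10, 13), a distance of √(0² + 3²) ≈ 3.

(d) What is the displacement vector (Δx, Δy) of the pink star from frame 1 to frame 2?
(-5, 0)

The pink star was at (18, 3) in frame 1 and (13, 3) in frame 2.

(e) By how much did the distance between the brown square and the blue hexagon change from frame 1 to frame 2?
+1

Distance in frame 1: 12. Distance in frame 2: 13.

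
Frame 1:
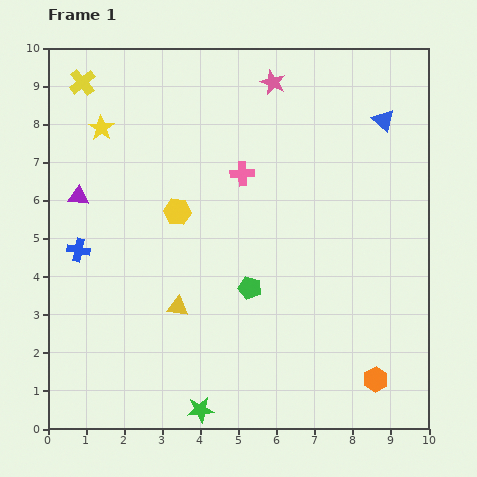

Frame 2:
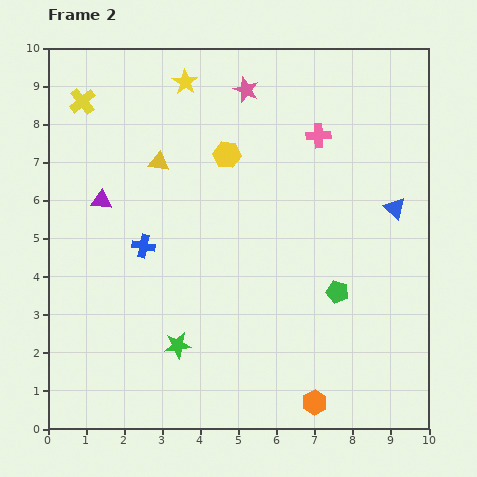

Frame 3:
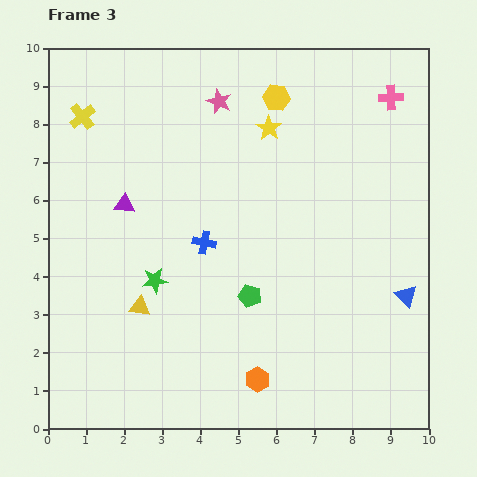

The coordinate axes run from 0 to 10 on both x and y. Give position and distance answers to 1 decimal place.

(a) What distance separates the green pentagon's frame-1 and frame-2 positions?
2.3

The green pentagon moved from (5.3, 3.7) to (7.6, 3.6), a distance of √(2.3² + 0.1²) ≈ 2.3.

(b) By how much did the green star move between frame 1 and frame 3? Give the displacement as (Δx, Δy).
(-1.2, 3.4)

The green star was at (4.0, 0.5) in frame 1 and (2.8, 3.9) in frame 3.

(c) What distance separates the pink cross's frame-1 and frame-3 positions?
4.4

The pink cross moved from (5.1, 6.7) to (9.0, 8.7), a distance of √(3.9² + 2.0²) ≈ 4.4.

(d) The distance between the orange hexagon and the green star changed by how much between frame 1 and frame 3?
-1.0

Distance in frame 1: 4.7. Distance in frame 3: 3.7.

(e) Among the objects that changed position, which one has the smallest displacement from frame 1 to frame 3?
the green pentagon

(moved 0.2)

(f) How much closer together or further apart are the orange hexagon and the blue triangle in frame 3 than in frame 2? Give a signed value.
-1.0

Distance in frame 2: 5.5. Distance in frame 3: 4.5.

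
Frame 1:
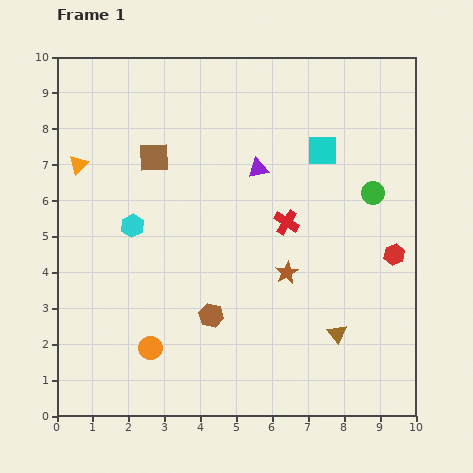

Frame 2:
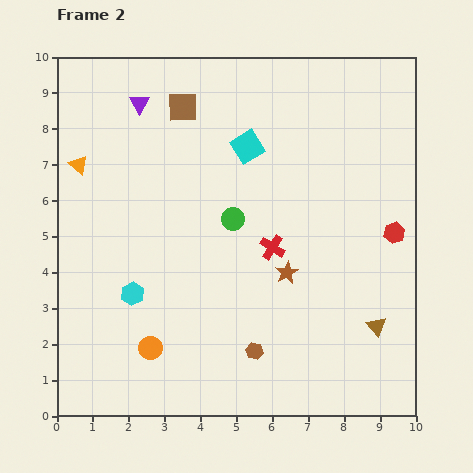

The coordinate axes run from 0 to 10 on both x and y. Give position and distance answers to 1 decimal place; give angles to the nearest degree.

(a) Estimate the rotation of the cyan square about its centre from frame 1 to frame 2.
31° counter-clockwise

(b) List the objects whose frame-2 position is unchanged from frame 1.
the orange triangle, the brown star, the orange circle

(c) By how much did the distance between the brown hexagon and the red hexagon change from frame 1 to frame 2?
-0.3

Distance in frame 1: 5.4. Distance in frame 2: 5.1.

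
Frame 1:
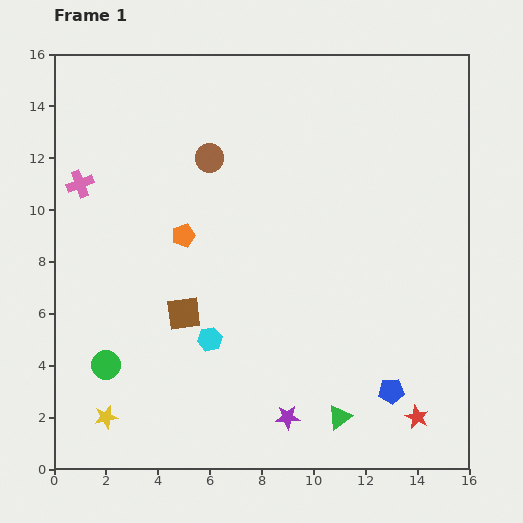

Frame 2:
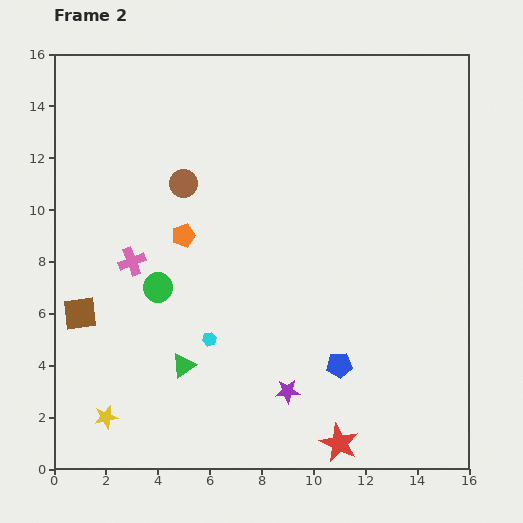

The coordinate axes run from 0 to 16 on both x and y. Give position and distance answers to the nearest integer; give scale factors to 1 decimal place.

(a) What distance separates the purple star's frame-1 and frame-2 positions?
1

The purple star moved from (9, 2) to (9, 3), a distance of √(0² + 1²) ≈ 1.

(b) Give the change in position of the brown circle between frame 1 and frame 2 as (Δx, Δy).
(-1, -1)

The brown circle was at (6, 12) in frame 1 and (5, 11) in frame 2.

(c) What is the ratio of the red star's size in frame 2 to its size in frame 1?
1.7×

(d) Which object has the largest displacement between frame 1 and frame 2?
the green triangle

(moved 6; next 4)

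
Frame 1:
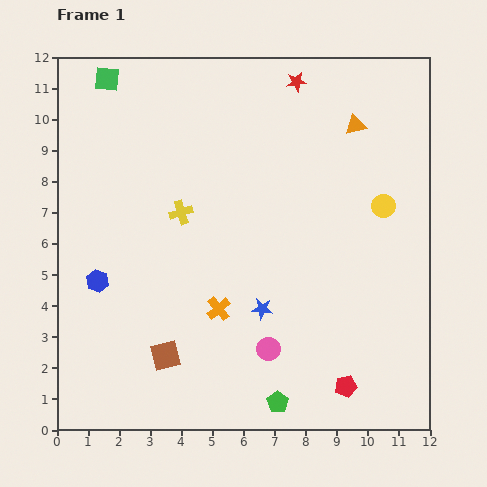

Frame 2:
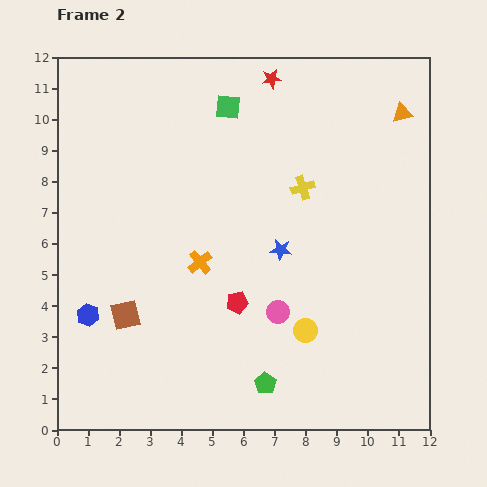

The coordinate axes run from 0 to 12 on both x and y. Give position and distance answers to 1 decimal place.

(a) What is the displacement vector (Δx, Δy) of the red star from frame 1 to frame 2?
(-0.8, 0.1)

The red star was at (7.7, 11.2) in frame 1 and (6.9, 11.3) in frame 2.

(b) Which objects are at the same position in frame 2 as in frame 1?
none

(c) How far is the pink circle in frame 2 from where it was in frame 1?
1.2

The pink circle moved from (6.8, 2.6) to (7.1, 3.8), a distance of √(0.3² + 1.2²) ≈ 1.2.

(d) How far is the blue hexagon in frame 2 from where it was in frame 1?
1.1

The blue hexagon moved from (1.3, 4.8) to (1.0, 3.7), a distance of √(0.3² + 1.1²) ≈ 1.1.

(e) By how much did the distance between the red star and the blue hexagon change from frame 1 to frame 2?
+0.5

Distance in frame 1: 9.1. Distance in frame 2: 9.6.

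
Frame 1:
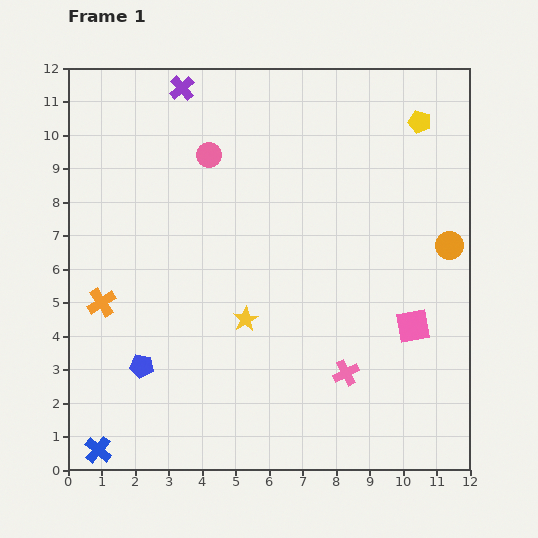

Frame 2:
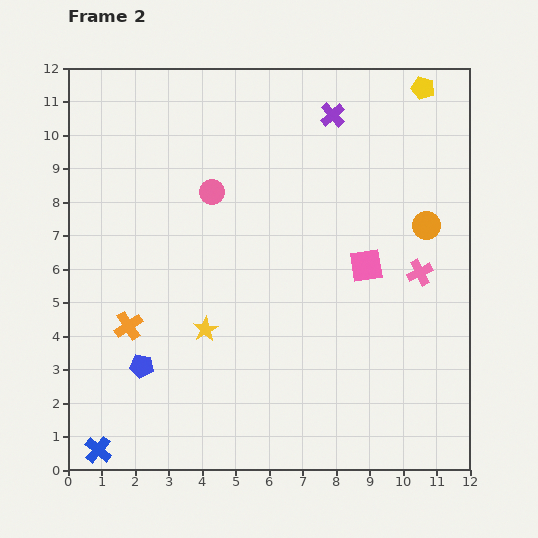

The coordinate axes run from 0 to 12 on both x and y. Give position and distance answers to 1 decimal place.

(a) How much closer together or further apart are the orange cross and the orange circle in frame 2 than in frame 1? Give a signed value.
-1.1

Distance in frame 1: 10.5. Distance in frame 2: 9.4.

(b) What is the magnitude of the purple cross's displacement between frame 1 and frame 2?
4.6

The purple cross moved from (3.4, 11.4) to (7.9, 10.6), a distance of √(4.5² + 0.8²) ≈ 4.6.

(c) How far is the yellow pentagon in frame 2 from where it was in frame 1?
1.0

The yellow pentagon moved from (10.5, 10.4) to (10.6, 11.4), a distance of √(0.1² + 1.0²) ≈ 1.0.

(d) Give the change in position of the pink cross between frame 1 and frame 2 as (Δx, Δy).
(2.2, 3.0)

The pink cross was at (8.3, 2.9) in frame 1 and (10.5, 5.9) in frame 2.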